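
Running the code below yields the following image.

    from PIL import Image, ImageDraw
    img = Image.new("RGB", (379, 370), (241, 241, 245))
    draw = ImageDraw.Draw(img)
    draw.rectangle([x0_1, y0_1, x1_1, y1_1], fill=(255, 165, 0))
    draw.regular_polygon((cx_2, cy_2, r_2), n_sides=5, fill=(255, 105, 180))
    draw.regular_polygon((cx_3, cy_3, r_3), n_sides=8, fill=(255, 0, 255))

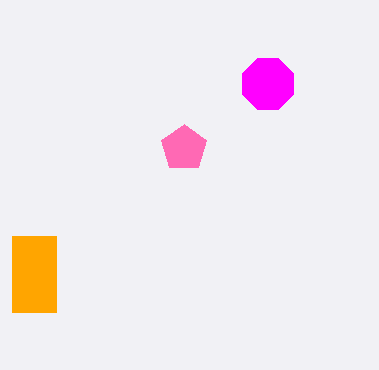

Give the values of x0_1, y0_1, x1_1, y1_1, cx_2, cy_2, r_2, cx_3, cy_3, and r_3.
x0_1 = 12, y0_1 = 236, x1_1 = 56, y1_1 = 312, cx_2 = 184, cy_2 = 148, r_2 = 24, cx_3 = 268, cy_3 = 84, r_3 = 28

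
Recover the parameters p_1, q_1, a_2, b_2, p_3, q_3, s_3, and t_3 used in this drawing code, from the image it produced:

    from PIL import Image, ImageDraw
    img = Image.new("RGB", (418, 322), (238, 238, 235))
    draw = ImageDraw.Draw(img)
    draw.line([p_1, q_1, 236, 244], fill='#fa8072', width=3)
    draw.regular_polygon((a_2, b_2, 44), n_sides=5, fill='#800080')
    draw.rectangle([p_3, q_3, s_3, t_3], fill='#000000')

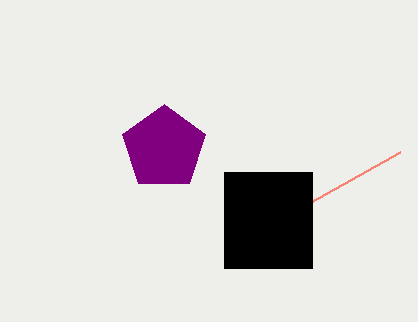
p_1 = 400
q_1 = 152
a_2 = 164
b_2 = 148
p_3 = 224
q_3 = 172
s_3 = 312
t_3 = 268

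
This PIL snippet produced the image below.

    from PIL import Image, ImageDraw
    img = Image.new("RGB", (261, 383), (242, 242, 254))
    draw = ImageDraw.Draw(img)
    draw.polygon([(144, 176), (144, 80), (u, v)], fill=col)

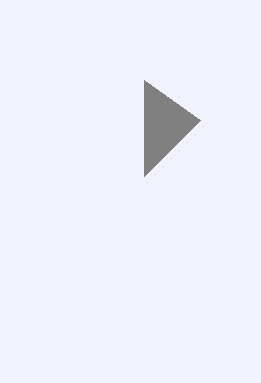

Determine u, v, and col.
u = 200
v = 120
col = 'gray'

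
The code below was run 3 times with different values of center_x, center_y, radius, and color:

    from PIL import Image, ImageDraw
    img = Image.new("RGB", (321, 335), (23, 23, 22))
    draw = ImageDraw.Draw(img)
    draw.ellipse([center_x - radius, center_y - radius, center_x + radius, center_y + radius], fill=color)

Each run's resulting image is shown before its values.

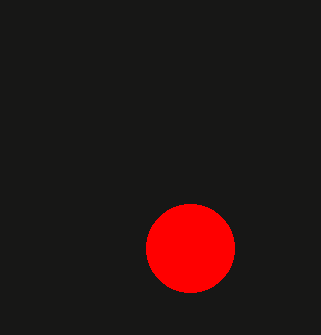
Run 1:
center_x = 190
center_y = 248
radius = 44
color = 'red'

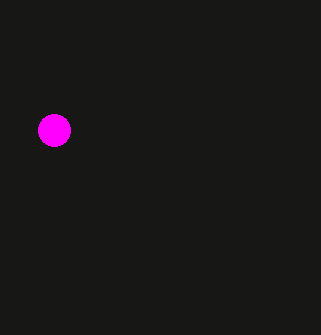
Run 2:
center_x = 54, center_y = 130, radius = 16, color = 'magenta'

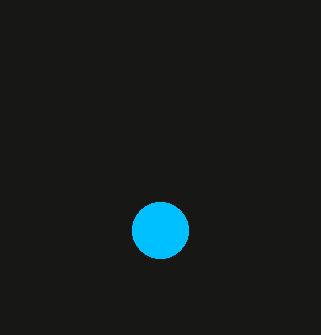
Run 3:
center_x = 160
center_y = 230
radius = 28
color = 'deepskyblue'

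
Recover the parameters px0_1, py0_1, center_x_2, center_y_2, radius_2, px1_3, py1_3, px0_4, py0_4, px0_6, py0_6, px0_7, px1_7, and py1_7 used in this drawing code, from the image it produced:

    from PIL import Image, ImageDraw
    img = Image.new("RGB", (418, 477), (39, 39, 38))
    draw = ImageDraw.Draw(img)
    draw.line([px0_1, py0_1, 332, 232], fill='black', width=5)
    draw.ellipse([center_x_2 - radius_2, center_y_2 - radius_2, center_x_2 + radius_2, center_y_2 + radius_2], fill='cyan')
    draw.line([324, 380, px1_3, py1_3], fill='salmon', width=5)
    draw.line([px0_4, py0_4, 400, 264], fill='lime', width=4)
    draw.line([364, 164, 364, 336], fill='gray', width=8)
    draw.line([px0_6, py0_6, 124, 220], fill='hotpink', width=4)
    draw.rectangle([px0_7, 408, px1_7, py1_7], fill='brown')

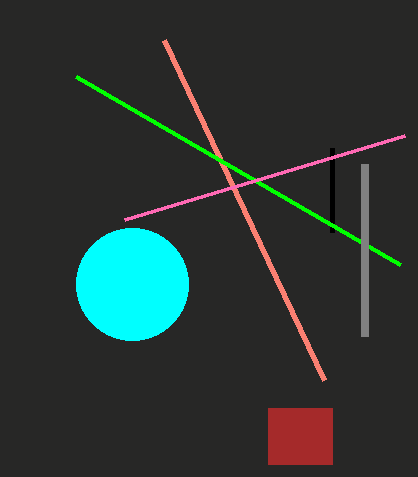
px0_1 = 332; py0_1 = 148; center_x_2 = 132; center_y_2 = 284; radius_2 = 56; px1_3 = 164; py1_3 = 40; px0_4 = 76; py0_4 = 76; px0_6 = 404; py0_6 = 136; px0_7 = 268; px1_7 = 332; py1_7 = 464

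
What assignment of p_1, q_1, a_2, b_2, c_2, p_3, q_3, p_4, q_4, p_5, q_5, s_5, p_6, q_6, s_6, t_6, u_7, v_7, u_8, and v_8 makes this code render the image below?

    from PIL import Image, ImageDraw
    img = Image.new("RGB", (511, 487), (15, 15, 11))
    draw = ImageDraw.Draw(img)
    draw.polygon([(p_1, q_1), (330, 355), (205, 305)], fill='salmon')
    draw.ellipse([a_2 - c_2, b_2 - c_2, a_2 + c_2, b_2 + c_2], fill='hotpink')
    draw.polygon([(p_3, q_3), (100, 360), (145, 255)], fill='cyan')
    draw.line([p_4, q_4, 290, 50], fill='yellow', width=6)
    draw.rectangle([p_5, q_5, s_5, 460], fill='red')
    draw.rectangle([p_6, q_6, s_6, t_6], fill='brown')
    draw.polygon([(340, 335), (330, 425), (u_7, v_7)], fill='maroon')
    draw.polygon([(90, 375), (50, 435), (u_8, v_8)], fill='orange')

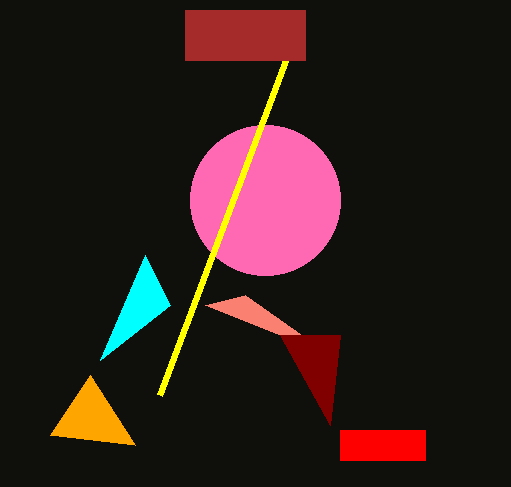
p_1 = 245, q_1 = 295, a_2 = 265, b_2 = 200, c_2 = 75, p_3 = 170, q_3 = 305, p_4 = 160, q_4 = 395, p_5 = 340, q_5 = 430, s_5 = 425, p_6 = 185, q_6 = 10, s_6 = 305, t_6 = 60, u_7 = 280, v_7 = 335, u_8 = 135, v_8 = 445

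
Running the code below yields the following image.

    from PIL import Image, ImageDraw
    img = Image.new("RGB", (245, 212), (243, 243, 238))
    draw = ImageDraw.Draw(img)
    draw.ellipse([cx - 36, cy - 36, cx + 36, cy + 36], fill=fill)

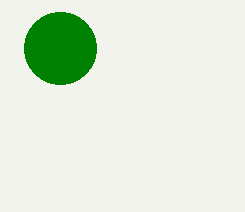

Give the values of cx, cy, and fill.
cx = 60
cy = 48
fill = 'green'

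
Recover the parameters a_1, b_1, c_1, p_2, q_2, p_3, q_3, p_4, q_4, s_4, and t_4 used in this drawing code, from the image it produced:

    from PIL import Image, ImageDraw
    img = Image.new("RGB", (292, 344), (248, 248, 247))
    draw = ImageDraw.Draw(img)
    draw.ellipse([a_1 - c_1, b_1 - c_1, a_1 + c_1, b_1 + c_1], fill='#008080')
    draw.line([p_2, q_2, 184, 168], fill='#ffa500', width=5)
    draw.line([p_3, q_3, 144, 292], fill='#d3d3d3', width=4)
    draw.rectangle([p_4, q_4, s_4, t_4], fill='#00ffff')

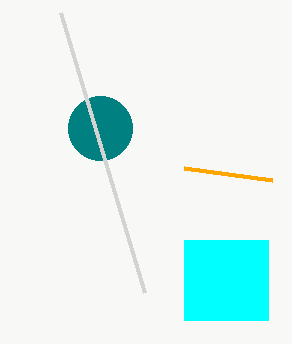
a_1 = 100; b_1 = 128; c_1 = 32; p_2 = 272; q_2 = 180; p_3 = 60; q_3 = 12; p_4 = 184; q_4 = 240; s_4 = 268; t_4 = 320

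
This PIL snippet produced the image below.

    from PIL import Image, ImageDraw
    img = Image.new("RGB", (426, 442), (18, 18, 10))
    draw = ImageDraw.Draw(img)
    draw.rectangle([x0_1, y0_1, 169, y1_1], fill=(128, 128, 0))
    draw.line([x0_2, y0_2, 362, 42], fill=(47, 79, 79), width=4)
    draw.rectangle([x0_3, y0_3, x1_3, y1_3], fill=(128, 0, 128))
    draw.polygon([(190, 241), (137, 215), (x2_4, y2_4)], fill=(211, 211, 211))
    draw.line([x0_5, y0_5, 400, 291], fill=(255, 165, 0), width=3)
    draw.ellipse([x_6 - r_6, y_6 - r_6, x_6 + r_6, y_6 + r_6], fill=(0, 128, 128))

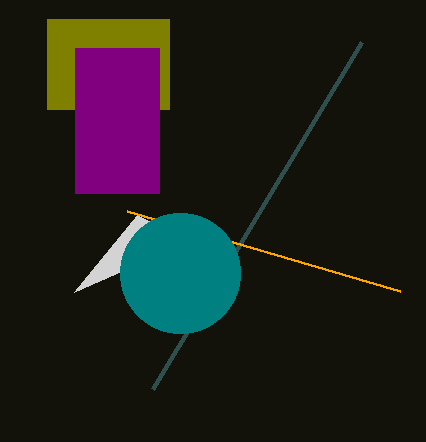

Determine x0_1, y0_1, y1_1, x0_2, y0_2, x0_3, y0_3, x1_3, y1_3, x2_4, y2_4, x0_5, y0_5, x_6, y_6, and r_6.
x0_1 = 47
y0_1 = 19
y1_1 = 109
x0_2 = 153
y0_2 = 389
x0_3 = 75
y0_3 = 48
x1_3 = 159
y1_3 = 193
x2_4 = 74
y2_4 = 292
x0_5 = 127
y0_5 = 211
x_6 = 180
y_6 = 273
r_6 = 60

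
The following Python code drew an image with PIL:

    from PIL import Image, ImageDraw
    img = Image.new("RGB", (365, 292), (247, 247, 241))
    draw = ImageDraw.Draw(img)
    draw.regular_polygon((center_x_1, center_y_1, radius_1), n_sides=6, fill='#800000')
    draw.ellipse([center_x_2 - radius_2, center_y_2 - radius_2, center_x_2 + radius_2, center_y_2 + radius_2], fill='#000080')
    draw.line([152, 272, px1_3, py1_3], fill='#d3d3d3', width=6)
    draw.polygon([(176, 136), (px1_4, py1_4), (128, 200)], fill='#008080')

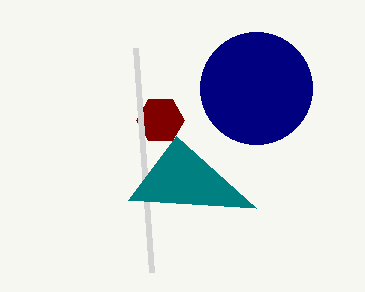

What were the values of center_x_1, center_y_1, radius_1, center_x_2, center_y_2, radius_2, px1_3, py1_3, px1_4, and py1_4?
center_x_1 = 160; center_y_1 = 120; radius_1 = 24; center_x_2 = 256; center_y_2 = 88; radius_2 = 56; px1_3 = 136; py1_3 = 48; px1_4 = 256; py1_4 = 208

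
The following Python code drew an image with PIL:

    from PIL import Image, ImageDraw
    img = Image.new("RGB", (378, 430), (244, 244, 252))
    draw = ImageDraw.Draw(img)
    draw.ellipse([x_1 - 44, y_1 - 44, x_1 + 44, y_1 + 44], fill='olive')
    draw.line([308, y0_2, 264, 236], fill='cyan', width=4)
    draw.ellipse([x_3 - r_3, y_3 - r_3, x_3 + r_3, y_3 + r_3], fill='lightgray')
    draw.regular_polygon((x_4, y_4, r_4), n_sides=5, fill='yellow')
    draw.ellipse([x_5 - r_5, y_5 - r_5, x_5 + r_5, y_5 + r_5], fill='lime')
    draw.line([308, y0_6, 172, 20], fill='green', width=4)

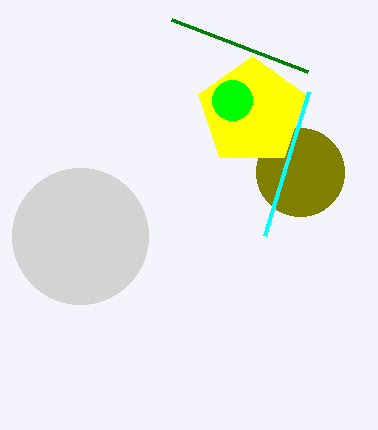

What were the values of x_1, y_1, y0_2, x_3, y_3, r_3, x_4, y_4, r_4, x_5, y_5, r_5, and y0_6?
x_1 = 300; y_1 = 172; y0_2 = 92; x_3 = 80; y_3 = 236; r_3 = 68; x_4 = 252; y_4 = 112; r_4 = 56; x_5 = 232; y_5 = 100; r_5 = 20; y0_6 = 72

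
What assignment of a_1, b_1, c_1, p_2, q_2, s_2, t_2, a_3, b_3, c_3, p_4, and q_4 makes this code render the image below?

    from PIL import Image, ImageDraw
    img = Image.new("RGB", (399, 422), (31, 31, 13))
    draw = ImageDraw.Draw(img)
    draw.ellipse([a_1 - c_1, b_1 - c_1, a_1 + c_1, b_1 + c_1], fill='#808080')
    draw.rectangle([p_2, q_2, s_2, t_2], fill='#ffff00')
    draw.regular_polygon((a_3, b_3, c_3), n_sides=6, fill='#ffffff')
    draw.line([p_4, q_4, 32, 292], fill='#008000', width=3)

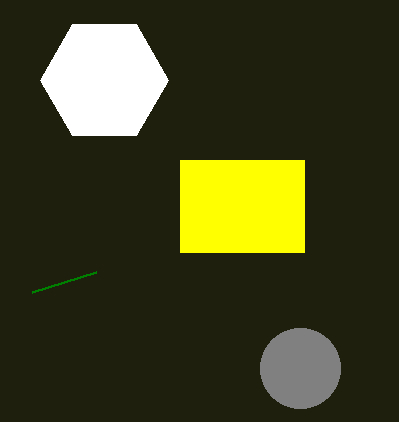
a_1 = 300
b_1 = 368
c_1 = 40
p_2 = 180
q_2 = 160
s_2 = 304
t_2 = 252
a_3 = 104
b_3 = 80
c_3 = 64
p_4 = 96
q_4 = 272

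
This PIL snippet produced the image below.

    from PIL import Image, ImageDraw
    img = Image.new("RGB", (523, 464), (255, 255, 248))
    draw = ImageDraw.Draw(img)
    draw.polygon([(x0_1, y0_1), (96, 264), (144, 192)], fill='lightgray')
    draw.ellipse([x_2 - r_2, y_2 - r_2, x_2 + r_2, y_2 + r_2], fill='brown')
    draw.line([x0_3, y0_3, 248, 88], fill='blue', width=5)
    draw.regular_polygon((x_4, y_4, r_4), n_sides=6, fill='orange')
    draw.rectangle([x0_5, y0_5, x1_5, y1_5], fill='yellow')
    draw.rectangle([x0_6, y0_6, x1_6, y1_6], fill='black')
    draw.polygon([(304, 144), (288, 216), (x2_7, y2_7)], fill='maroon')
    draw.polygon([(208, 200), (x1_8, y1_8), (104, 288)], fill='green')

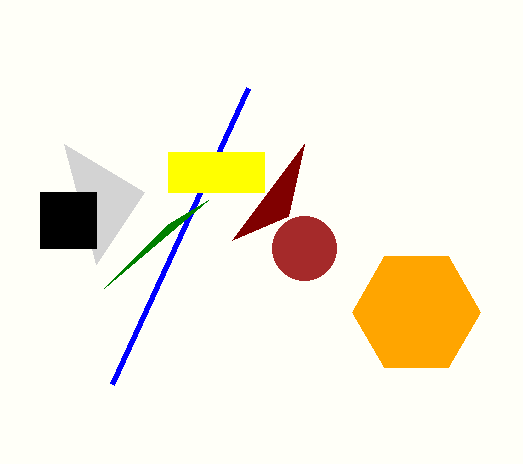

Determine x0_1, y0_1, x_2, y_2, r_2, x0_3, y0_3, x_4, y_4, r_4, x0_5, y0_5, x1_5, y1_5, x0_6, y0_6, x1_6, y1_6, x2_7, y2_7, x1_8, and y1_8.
x0_1 = 64; y0_1 = 144; x_2 = 304; y_2 = 248; r_2 = 32; x0_3 = 112; y0_3 = 384; x_4 = 416; y_4 = 312; r_4 = 64; x0_5 = 168; y0_5 = 152; x1_5 = 264; y1_5 = 192; x0_6 = 40; y0_6 = 192; x1_6 = 96; y1_6 = 248; x2_7 = 232; y2_7 = 240; x1_8 = 168; y1_8 = 224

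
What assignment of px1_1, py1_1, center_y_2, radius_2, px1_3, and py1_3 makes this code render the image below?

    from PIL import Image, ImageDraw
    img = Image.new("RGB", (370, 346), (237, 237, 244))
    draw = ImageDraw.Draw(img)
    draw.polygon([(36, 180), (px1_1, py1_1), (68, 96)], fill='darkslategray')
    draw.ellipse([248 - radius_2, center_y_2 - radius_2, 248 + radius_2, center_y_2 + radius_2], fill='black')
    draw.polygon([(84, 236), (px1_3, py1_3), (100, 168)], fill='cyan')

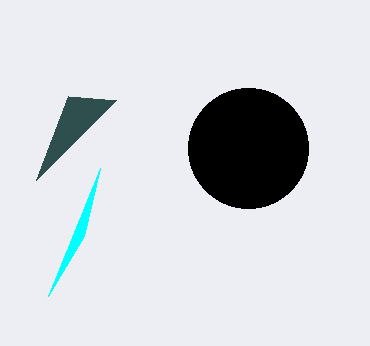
px1_1 = 116; py1_1 = 100; center_y_2 = 148; radius_2 = 60; px1_3 = 48; py1_3 = 296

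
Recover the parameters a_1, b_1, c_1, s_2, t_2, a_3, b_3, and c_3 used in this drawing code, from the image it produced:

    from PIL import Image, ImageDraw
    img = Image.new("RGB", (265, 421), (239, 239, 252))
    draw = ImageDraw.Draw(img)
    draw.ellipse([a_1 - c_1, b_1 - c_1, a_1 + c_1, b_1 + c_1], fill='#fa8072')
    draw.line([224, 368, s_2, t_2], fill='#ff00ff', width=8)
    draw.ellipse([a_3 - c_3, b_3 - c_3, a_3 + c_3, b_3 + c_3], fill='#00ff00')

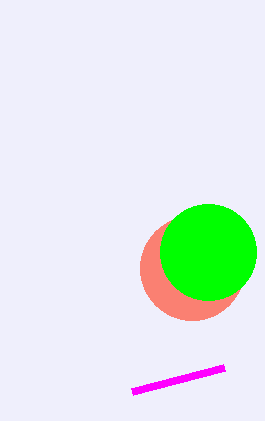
a_1 = 192; b_1 = 268; c_1 = 52; s_2 = 132; t_2 = 392; a_3 = 208; b_3 = 252; c_3 = 48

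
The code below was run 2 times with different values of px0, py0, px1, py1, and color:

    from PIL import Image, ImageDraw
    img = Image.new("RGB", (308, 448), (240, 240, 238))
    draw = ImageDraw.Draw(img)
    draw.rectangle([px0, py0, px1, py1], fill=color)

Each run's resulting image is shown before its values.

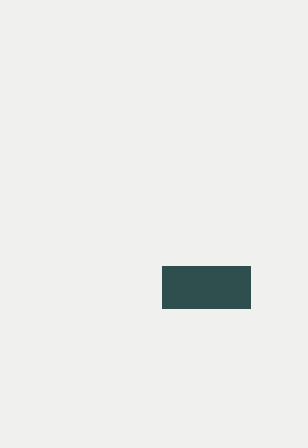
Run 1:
px0 = 162, py0 = 266, px1 = 250, py1 = 308, color = 'darkslategray'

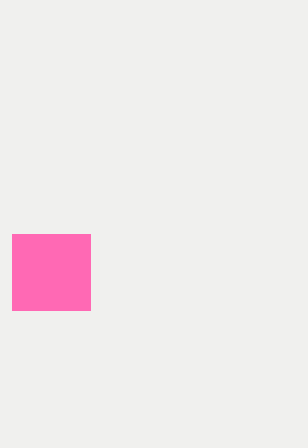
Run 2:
px0 = 12, py0 = 234, px1 = 90, py1 = 310, color = 'hotpink'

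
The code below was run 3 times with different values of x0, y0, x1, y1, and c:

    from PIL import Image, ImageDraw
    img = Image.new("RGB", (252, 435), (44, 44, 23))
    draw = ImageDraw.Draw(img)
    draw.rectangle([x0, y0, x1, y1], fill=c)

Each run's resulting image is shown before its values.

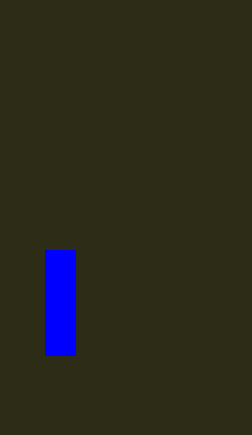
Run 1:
x0 = 45; y0 = 250; x1 = 75; y1 = 355; c = 'blue'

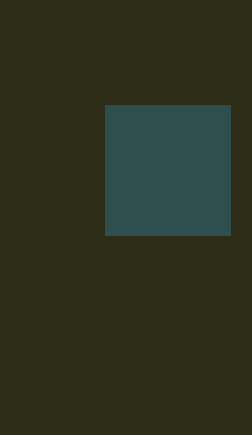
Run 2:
x0 = 105, y0 = 105, x1 = 230, y1 = 235, c = 'darkslategray'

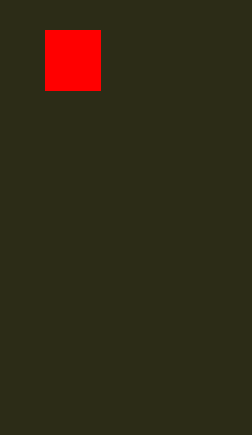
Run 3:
x0 = 45
y0 = 30
x1 = 100
y1 = 90
c = 'red'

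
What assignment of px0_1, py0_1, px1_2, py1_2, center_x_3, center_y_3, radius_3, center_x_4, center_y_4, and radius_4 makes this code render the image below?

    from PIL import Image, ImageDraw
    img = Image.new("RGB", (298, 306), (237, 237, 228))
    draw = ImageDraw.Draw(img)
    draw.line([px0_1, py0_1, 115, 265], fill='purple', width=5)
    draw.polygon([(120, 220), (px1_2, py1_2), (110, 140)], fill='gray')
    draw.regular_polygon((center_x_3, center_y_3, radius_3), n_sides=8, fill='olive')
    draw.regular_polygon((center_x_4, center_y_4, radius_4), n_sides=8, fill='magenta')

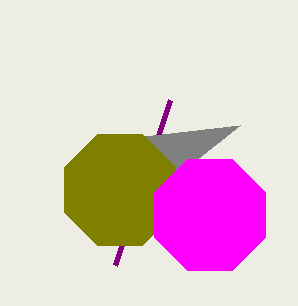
px0_1 = 170; py0_1 = 100; px1_2 = 240; py1_2 = 125; center_x_3 = 120; center_y_3 = 190; radius_3 = 60; center_x_4 = 210; center_y_4 = 215; radius_4 = 60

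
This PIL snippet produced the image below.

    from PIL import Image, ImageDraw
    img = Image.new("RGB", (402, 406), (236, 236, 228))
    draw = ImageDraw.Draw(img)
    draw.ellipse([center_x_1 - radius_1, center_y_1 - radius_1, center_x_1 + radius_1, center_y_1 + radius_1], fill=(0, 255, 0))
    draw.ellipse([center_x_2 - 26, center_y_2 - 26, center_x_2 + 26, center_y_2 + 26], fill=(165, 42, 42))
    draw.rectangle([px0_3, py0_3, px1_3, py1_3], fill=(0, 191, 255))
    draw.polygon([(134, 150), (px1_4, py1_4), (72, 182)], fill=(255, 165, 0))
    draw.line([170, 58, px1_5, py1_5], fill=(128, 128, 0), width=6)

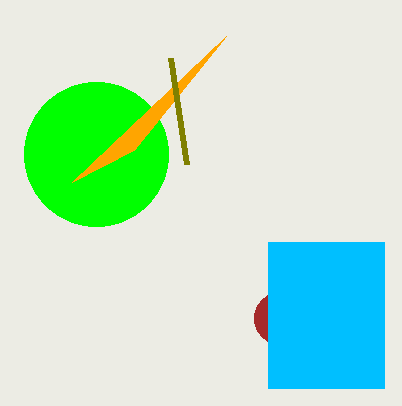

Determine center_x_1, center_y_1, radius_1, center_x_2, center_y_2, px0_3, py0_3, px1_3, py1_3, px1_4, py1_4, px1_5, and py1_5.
center_x_1 = 96, center_y_1 = 154, radius_1 = 72, center_x_2 = 280, center_y_2 = 318, px0_3 = 268, py0_3 = 242, px1_3 = 384, py1_3 = 388, px1_4 = 226, py1_4 = 36, px1_5 = 186, py1_5 = 164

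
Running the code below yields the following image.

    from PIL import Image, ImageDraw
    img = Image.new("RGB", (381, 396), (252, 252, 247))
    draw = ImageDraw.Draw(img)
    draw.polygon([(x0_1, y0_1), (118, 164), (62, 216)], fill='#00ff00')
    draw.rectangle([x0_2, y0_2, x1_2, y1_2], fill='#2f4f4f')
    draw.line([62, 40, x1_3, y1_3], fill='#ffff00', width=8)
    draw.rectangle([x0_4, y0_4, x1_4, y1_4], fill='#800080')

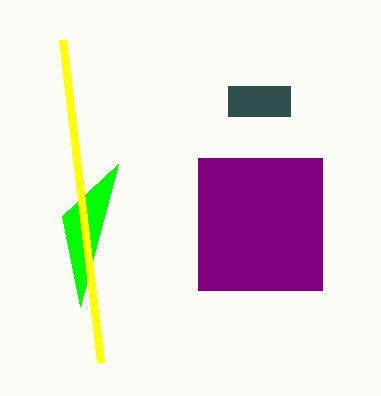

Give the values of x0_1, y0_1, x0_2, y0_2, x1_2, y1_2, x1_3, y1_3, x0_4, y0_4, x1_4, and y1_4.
x0_1 = 80; y0_1 = 306; x0_2 = 228; y0_2 = 86; x1_2 = 290; y1_2 = 116; x1_3 = 100; y1_3 = 362; x0_4 = 198; y0_4 = 158; x1_4 = 322; y1_4 = 290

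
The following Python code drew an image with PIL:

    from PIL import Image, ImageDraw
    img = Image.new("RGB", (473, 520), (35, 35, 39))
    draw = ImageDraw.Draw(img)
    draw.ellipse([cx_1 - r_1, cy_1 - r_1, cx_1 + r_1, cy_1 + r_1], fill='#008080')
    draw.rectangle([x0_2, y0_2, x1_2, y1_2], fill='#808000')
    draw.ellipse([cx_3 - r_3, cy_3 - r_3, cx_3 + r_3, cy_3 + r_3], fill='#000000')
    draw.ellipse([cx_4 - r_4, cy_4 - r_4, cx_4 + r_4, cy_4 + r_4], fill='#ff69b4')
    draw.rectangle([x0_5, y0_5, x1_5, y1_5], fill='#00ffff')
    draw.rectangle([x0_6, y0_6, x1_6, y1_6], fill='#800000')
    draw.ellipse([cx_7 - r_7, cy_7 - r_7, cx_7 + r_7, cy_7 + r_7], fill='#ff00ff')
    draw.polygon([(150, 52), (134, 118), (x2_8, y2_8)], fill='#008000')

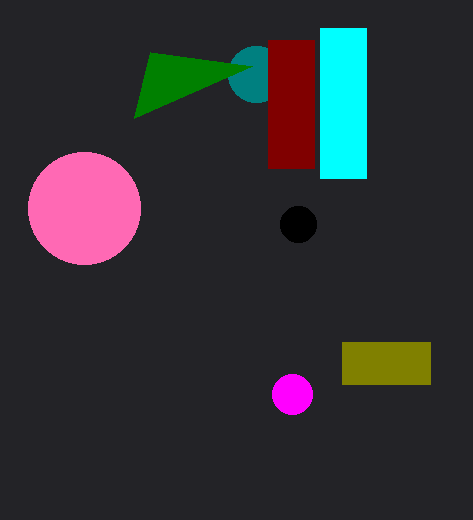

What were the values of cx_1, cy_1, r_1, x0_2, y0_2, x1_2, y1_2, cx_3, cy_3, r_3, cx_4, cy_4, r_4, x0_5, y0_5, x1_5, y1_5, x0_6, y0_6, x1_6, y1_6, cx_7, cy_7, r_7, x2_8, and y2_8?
cx_1 = 256, cy_1 = 74, r_1 = 28, x0_2 = 342, y0_2 = 342, x1_2 = 430, y1_2 = 384, cx_3 = 298, cy_3 = 224, r_3 = 18, cx_4 = 84, cy_4 = 208, r_4 = 56, x0_5 = 320, y0_5 = 28, x1_5 = 366, y1_5 = 178, x0_6 = 268, y0_6 = 40, x1_6 = 314, y1_6 = 168, cx_7 = 292, cy_7 = 394, r_7 = 20, x2_8 = 252, y2_8 = 66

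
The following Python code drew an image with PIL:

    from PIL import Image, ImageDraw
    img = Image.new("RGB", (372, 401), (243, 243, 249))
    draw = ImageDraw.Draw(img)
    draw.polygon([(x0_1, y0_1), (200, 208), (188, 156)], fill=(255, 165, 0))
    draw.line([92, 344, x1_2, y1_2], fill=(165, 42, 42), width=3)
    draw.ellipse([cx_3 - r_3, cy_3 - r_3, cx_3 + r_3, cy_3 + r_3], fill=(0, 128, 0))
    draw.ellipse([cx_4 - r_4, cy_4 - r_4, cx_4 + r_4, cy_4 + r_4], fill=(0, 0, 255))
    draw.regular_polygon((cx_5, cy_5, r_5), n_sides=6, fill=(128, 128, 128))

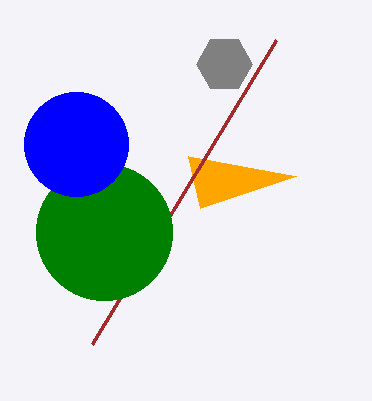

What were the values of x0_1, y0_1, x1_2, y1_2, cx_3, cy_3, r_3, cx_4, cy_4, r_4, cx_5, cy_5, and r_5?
x0_1 = 296; y0_1 = 176; x1_2 = 276; y1_2 = 40; cx_3 = 104; cy_3 = 232; r_3 = 68; cx_4 = 76; cy_4 = 144; r_4 = 52; cx_5 = 224; cy_5 = 64; r_5 = 28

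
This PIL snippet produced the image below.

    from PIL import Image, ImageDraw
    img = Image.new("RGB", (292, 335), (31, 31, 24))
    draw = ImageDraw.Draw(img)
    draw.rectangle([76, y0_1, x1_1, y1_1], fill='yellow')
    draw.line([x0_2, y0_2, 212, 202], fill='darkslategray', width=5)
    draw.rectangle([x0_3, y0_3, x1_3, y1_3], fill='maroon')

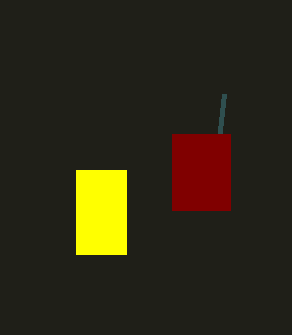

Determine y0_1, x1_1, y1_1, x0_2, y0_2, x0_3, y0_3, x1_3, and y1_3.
y0_1 = 170, x1_1 = 126, y1_1 = 254, x0_2 = 224, y0_2 = 94, x0_3 = 172, y0_3 = 134, x1_3 = 230, y1_3 = 210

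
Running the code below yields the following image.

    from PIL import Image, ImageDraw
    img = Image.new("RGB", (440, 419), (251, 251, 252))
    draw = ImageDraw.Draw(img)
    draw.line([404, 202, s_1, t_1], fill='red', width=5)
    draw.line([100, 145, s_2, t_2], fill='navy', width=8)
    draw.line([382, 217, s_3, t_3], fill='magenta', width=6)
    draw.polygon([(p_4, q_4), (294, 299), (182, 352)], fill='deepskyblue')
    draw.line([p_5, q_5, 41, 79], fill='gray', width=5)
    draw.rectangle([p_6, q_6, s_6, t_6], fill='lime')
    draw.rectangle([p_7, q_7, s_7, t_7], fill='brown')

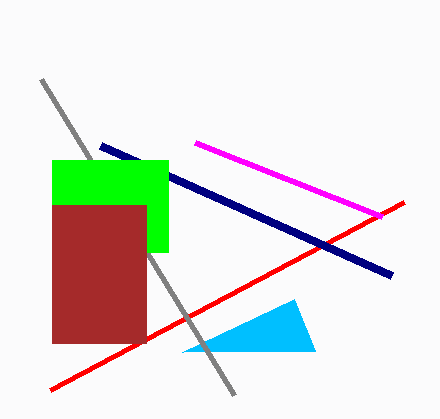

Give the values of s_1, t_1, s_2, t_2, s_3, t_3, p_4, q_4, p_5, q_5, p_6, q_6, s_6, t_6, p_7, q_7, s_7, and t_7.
s_1 = 50, t_1 = 390, s_2 = 391, t_2 = 275, s_3 = 195, t_3 = 143, p_4 = 315, q_4 = 351, p_5 = 234, q_5 = 395, p_6 = 52, q_6 = 160, s_6 = 168, t_6 = 252, p_7 = 52, q_7 = 205, s_7 = 146, t_7 = 343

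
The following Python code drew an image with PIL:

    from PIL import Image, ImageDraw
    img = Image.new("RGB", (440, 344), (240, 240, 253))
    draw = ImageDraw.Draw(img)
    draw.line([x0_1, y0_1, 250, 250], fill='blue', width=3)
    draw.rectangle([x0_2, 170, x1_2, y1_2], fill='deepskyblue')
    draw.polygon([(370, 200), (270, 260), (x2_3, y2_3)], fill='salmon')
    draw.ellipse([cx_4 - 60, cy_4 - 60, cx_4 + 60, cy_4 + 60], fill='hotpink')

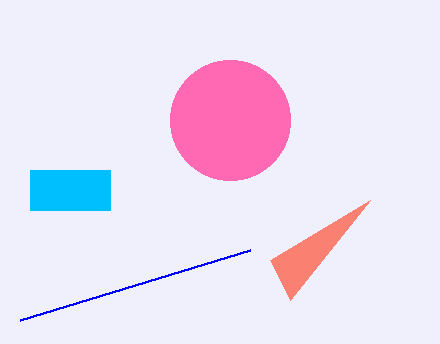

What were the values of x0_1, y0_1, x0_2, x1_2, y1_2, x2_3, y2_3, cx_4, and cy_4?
x0_1 = 20, y0_1 = 320, x0_2 = 30, x1_2 = 110, y1_2 = 210, x2_3 = 290, y2_3 = 300, cx_4 = 230, cy_4 = 120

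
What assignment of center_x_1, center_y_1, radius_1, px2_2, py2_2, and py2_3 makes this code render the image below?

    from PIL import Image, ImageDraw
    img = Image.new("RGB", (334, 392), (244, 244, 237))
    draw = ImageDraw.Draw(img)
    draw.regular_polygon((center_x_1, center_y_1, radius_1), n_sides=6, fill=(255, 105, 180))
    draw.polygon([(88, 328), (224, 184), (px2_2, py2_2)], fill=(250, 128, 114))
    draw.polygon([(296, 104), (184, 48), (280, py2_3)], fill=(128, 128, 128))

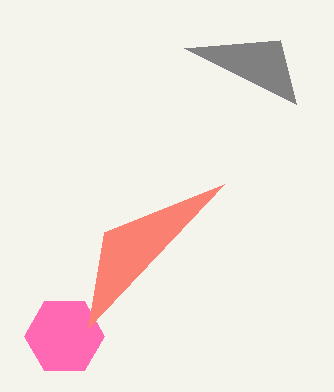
center_x_1 = 64
center_y_1 = 336
radius_1 = 40
px2_2 = 104
py2_2 = 232
py2_3 = 40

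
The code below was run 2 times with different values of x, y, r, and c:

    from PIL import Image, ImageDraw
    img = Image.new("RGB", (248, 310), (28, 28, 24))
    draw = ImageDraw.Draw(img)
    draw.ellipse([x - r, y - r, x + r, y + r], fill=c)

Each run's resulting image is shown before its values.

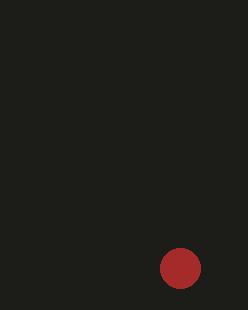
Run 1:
x = 180, y = 268, r = 20, c = 'brown'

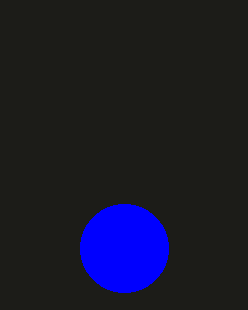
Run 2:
x = 124
y = 248
r = 44
c = 'blue'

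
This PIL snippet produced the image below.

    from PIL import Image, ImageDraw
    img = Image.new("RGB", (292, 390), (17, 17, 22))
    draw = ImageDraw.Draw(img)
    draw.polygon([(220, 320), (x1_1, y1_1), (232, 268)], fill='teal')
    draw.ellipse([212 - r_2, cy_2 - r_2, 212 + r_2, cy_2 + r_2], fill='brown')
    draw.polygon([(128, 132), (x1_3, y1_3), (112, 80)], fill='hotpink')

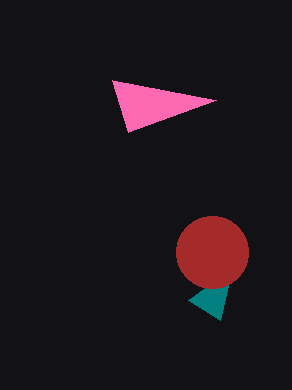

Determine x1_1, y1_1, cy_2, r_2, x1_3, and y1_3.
x1_1 = 188; y1_1 = 300; cy_2 = 252; r_2 = 36; x1_3 = 216; y1_3 = 100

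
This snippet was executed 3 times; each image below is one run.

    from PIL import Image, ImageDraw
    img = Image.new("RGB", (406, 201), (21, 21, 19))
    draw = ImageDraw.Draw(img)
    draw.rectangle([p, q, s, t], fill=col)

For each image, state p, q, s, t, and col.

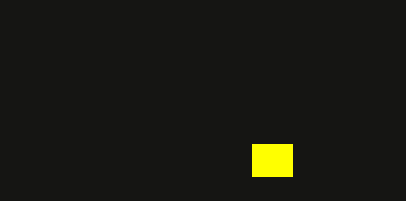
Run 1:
p = 252, q = 144, s = 292, t = 176, col = 'yellow'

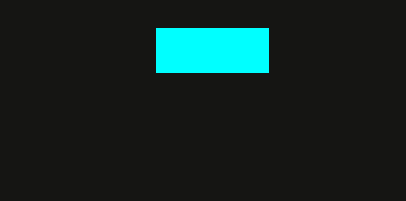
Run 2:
p = 156, q = 28, s = 268, t = 72, col = 'cyan'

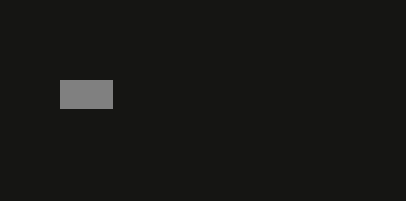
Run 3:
p = 60
q = 80
s = 112
t = 108
col = 'gray'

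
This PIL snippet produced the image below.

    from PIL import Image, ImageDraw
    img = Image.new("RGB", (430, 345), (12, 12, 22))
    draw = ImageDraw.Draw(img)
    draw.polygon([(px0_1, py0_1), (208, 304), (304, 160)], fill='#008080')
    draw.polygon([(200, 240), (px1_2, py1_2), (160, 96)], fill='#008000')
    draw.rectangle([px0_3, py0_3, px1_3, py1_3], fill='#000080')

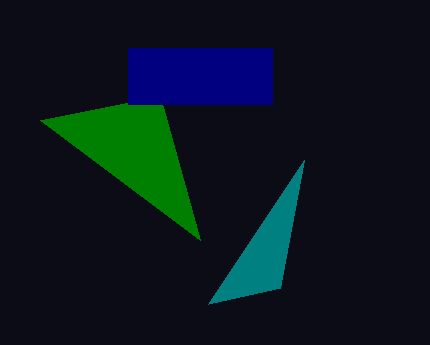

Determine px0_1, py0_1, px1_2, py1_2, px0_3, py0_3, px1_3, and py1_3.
px0_1 = 280
py0_1 = 288
px1_2 = 40
py1_2 = 120
px0_3 = 128
py0_3 = 48
px1_3 = 272
py1_3 = 104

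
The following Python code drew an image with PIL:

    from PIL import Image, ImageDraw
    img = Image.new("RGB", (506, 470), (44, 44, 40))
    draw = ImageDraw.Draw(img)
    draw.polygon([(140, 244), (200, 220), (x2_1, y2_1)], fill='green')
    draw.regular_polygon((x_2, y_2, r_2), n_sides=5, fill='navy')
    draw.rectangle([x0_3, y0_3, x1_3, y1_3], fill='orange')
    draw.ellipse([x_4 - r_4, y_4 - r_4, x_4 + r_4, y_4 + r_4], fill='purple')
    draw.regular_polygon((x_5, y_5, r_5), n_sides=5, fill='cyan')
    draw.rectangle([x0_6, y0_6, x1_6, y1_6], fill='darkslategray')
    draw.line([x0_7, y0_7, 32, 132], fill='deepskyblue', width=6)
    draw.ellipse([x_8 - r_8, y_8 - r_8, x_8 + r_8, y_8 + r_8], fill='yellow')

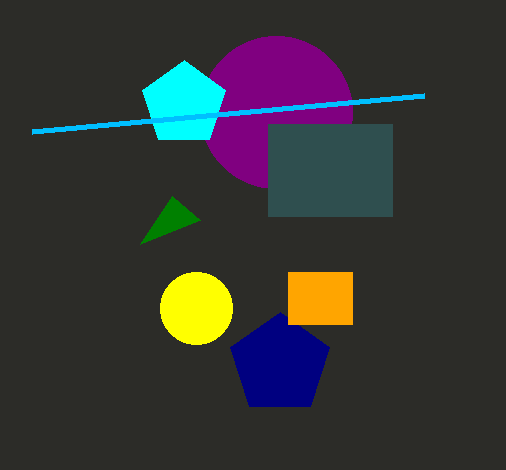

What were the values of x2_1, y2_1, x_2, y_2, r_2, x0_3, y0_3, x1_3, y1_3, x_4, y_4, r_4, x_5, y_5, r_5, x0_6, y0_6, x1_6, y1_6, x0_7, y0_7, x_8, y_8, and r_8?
x2_1 = 172, y2_1 = 196, x_2 = 280, y_2 = 364, r_2 = 52, x0_3 = 288, y0_3 = 272, x1_3 = 352, y1_3 = 324, x_4 = 276, y_4 = 112, r_4 = 76, x_5 = 184, y_5 = 104, r_5 = 44, x0_6 = 268, y0_6 = 124, x1_6 = 392, y1_6 = 216, x0_7 = 424, y0_7 = 96, x_8 = 196, y_8 = 308, r_8 = 36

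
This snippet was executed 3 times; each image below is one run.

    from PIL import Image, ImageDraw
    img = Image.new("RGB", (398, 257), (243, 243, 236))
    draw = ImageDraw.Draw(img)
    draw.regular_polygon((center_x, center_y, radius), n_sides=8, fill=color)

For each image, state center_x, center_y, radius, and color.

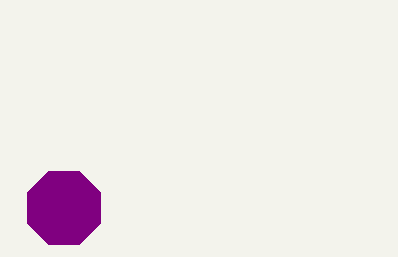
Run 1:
center_x = 64; center_y = 208; radius = 40; color = 'purple'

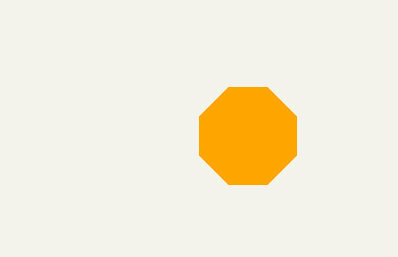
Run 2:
center_x = 248; center_y = 136; radius = 52; color = 'orange'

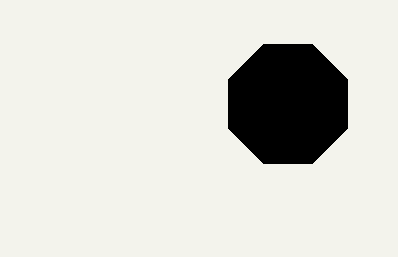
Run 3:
center_x = 288
center_y = 104
radius = 64
color = 'black'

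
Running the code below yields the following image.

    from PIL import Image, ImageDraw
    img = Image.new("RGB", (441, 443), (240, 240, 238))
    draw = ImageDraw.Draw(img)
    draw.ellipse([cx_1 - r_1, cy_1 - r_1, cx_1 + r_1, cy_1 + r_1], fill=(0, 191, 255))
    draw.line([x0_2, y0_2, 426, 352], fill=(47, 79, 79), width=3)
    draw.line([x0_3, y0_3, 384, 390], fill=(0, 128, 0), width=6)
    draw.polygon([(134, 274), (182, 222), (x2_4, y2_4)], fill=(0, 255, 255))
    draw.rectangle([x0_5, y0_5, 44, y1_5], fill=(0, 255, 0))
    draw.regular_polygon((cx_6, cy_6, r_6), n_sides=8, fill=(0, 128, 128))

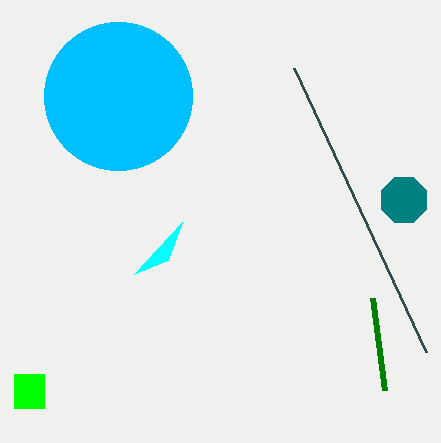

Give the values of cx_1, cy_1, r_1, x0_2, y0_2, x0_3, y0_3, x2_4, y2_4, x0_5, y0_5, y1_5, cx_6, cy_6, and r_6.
cx_1 = 118
cy_1 = 96
r_1 = 74
x0_2 = 294
y0_2 = 68
x0_3 = 372
y0_3 = 298
x2_4 = 168
y2_4 = 260
x0_5 = 14
y0_5 = 374
y1_5 = 408
cx_6 = 404
cy_6 = 200
r_6 = 24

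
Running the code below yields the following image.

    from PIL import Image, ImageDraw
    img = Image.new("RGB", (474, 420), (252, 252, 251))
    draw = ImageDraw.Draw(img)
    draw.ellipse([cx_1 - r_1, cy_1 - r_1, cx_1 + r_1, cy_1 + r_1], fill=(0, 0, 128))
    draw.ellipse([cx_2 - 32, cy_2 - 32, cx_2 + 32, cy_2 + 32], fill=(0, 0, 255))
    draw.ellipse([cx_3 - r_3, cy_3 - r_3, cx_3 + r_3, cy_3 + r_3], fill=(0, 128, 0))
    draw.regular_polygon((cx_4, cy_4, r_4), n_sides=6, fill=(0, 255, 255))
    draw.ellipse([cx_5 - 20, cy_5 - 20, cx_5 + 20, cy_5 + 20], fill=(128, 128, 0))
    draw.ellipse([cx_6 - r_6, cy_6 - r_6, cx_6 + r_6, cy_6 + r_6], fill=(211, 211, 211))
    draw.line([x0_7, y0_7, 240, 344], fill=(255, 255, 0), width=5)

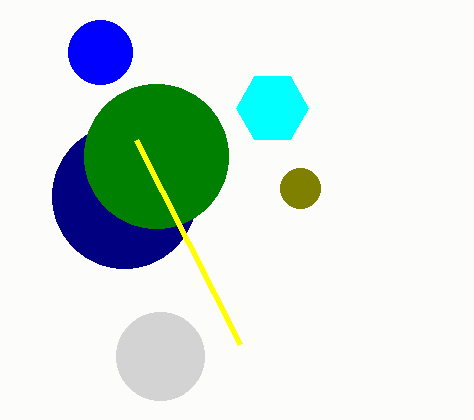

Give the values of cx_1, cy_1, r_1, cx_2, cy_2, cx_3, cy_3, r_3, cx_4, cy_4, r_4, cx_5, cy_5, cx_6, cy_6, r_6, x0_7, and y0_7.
cx_1 = 124
cy_1 = 196
r_1 = 72
cx_2 = 100
cy_2 = 52
cx_3 = 156
cy_3 = 156
r_3 = 72
cx_4 = 272
cy_4 = 108
r_4 = 36
cx_5 = 300
cy_5 = 188
cx_6 = 160
cy_6 = 356
r_6 = 44
x0_7 = 136
y0_7 = 140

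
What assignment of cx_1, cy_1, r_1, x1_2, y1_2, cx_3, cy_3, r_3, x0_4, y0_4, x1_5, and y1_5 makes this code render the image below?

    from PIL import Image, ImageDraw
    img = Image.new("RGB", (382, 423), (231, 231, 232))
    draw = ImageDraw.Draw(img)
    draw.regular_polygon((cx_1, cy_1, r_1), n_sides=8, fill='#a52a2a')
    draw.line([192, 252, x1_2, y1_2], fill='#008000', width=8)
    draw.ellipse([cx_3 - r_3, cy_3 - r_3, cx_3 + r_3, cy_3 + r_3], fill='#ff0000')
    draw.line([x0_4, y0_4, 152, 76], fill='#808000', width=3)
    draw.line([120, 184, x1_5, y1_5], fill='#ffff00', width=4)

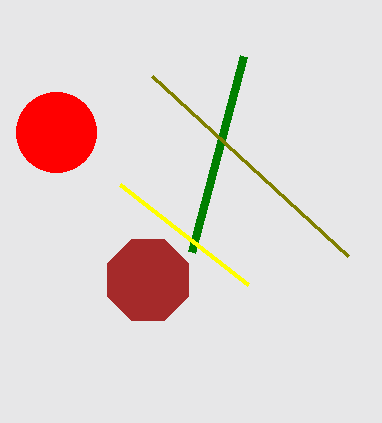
cx_1 = 148; cy_1 = 280; r_1 = 44; x1_2 = 244; y1_2 = 56; cx_3 = 56; cy_3 = 132; r_3 = 40; x0_4 = 348; y0_4 = 256; x1_5 = 248; y1_5 = 284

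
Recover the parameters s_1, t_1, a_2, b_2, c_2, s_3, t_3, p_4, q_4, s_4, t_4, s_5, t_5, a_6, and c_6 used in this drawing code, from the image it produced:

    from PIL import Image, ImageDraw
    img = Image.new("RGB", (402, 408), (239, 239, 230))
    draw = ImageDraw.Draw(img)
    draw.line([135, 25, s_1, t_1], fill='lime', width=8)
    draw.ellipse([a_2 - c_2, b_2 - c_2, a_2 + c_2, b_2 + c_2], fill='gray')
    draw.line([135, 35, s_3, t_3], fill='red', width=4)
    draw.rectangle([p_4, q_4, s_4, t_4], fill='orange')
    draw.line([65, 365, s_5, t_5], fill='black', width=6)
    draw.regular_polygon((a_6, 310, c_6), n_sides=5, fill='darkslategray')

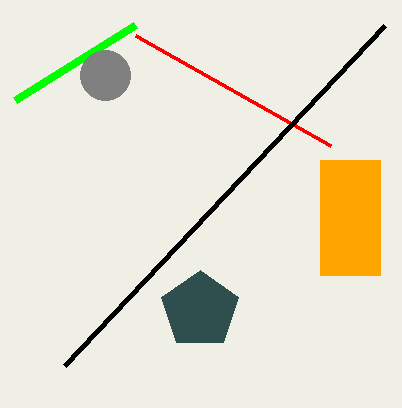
s_1 = 15; t_1 = 100; a_2 = 105; b_2 = 75; c_2 = 25; s_3 = 330; t_3 = 145; p_4 = 320; q_4 = 160; s_4 = 380; t_4 = 275; s_5 = 385; t_5 = 25; a_6 = 200; c_6 = 40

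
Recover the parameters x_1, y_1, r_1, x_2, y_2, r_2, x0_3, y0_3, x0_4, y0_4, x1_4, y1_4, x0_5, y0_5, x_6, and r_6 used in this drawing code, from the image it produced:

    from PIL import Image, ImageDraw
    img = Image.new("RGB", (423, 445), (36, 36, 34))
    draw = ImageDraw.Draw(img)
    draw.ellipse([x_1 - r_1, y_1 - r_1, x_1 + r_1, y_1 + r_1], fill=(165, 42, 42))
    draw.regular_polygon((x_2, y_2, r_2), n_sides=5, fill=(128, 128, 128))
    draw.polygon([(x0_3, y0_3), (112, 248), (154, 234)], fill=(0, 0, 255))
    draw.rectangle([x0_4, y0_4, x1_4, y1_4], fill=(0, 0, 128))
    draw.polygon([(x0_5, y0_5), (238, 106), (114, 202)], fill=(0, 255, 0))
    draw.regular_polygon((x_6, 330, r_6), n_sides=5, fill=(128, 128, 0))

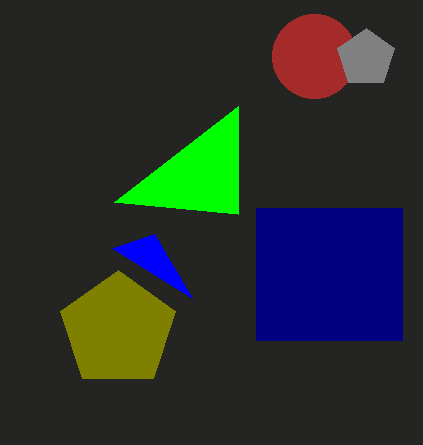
x_1 = 314
y_1 = 56
r_1 = 42
x_2 = 366
y_2 = 58
r_2 = 30
x0_3 = 192
y0_3 = 298
x0_4 = 256
y0_4 = 208
x1_4 = 402
y1_4 = 340
x0_5 = 238
y0_5 = 214
x_6 = 118
r_6 = 60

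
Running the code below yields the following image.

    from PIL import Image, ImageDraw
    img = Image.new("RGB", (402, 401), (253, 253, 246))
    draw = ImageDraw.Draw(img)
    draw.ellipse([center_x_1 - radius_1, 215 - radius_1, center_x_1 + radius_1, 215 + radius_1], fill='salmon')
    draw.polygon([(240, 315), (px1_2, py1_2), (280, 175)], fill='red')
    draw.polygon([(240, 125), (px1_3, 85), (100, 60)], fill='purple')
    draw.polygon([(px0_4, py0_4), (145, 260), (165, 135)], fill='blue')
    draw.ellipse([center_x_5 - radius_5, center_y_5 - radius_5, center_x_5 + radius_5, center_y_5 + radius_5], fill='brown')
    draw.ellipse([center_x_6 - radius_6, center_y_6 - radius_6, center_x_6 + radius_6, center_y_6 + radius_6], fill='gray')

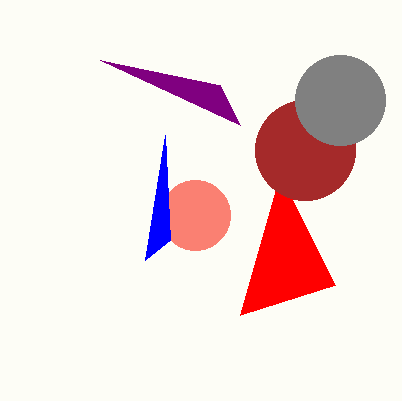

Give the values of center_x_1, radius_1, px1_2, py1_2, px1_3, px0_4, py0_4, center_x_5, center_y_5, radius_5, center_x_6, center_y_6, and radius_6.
center_x_1 = 195, radius_1 = 35, px1_2 = 335, py1_2 = 285, px1_3 = 220, px0_4 = 170, py0_4 = 240, center_x_5 = 305, center_y_5 = 150, radius_5 = 50, center_x_6 = 340, center_y_6 = 100, radius_6 = 45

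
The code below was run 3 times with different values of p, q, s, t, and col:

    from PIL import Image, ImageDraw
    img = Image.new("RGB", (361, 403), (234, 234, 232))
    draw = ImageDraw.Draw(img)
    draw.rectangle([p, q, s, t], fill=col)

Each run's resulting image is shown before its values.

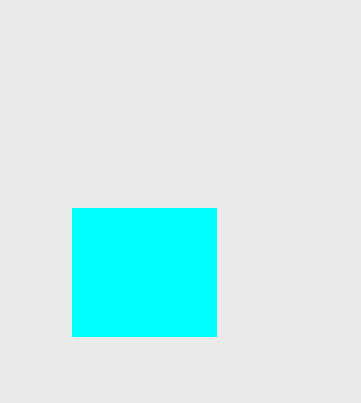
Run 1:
p = 72
q = 208
s = 216
t = 336
col = 'cyan'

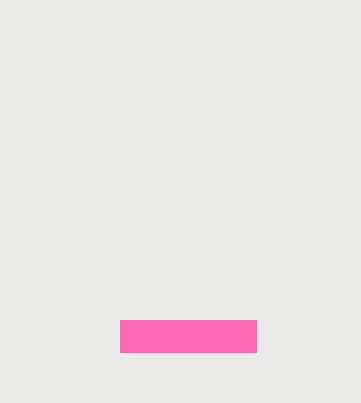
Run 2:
p = 120, q = 320, s = 256, t = 352, col = 'hotpink'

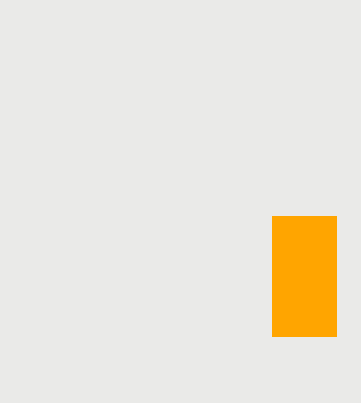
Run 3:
p = 272
q = 216
s = 336
t = 336
col = 'orange'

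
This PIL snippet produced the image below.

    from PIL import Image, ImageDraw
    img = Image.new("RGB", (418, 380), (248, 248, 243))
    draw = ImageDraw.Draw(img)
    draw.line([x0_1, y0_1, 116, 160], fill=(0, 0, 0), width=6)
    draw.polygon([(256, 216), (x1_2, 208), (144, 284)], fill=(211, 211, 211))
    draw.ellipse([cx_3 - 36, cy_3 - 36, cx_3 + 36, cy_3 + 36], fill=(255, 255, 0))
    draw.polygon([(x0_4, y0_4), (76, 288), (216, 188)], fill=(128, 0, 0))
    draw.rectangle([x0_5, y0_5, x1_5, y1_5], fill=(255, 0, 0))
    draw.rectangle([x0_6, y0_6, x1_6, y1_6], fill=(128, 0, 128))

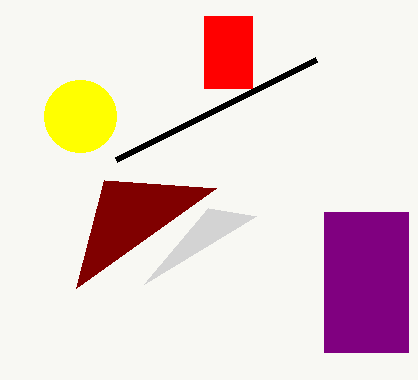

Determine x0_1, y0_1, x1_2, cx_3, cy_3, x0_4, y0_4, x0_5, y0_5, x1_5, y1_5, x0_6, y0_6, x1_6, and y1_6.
x0_1 = 316
y0_1 = 60
x1_2 = 208
cx_3 = 80
cy_3 = 116
x0_4 = 104
y0_4 = 180
x0_5 = 204
y0_5 = 16
x1_5 = 252
y1_5 = 88
x0_6 = 324
y0_6 = 212
x1_6 = 408
y1_6 = 352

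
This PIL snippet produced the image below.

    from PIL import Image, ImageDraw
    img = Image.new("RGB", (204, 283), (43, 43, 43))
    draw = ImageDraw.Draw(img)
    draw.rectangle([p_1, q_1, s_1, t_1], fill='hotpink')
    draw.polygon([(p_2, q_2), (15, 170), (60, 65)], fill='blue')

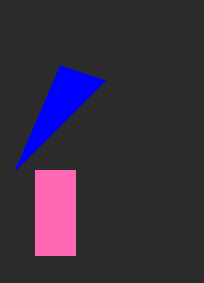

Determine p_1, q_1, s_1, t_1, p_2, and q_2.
p_1 = 35
q_1 = 170
s_1 = 75
t_1 = 255
p_2 = 105
q_2 = 80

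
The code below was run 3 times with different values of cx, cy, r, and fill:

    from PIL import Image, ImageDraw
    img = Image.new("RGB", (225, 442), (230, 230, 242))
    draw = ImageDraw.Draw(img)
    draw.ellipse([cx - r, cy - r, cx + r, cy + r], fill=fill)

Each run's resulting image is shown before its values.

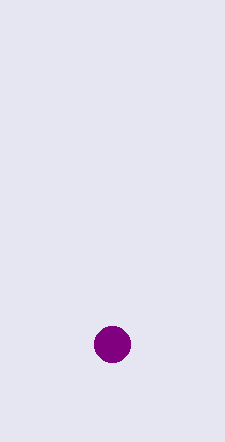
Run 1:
cx = 112; cy = 344; r = 18; fill = 'purple'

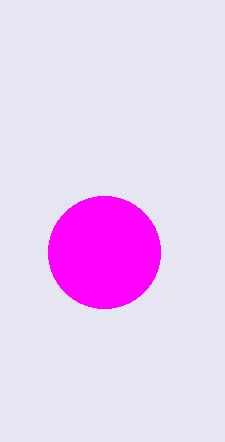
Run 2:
cx = 104
cy = 252
r = 56
fill = 'magenta'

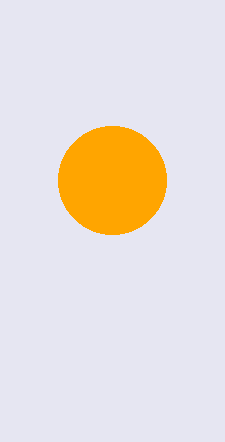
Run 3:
cx = 112; cy = 180; r = 54; fill = 'orange'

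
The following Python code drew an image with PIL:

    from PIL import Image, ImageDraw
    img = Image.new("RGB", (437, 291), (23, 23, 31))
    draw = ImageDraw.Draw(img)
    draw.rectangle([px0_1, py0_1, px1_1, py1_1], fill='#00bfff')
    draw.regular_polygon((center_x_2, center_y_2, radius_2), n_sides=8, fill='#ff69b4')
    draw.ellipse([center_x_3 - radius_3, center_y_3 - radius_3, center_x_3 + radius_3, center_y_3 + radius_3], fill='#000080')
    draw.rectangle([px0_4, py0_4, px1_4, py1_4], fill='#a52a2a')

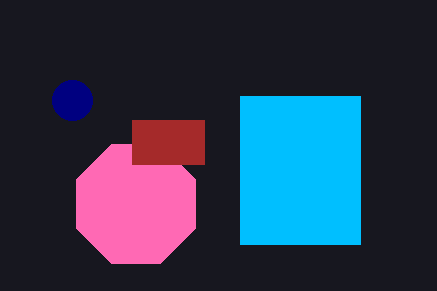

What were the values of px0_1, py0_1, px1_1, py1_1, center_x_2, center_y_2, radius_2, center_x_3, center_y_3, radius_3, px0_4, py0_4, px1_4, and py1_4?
px0_1 = 240, py0_1 = 96, px1_1 = 360, py1_1 = 244, center_x_2 = 136, center_y_2 = 204, radius_2 = 64, center_x_3 = 72, center_y_3 = 100, radius_3 = 20, px0_4 = 132, py0_4 = 120, px1_4 = 204, py1_4 = 164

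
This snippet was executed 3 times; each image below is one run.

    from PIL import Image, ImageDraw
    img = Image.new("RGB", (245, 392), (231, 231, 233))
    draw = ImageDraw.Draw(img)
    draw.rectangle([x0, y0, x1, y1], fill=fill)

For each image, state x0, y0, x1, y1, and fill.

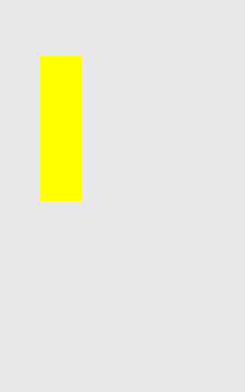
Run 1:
x0 = 40
y0 = 55
x1 = 80
y1 = 200
fill = 'yellow'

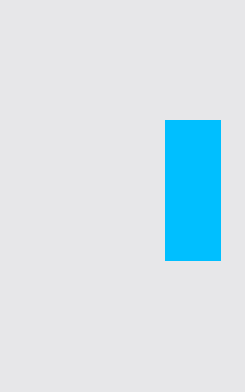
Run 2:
x0 = 165; y0 = 120; x1 = 220; y1 = 260; fill = 'deepskyblue'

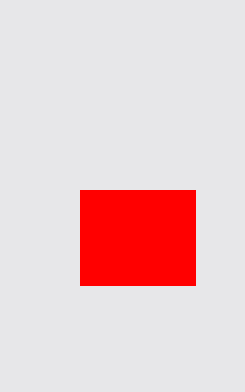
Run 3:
x0 = 80, y0 = 190, x1 = 195, y1 = 285, fill = 'red'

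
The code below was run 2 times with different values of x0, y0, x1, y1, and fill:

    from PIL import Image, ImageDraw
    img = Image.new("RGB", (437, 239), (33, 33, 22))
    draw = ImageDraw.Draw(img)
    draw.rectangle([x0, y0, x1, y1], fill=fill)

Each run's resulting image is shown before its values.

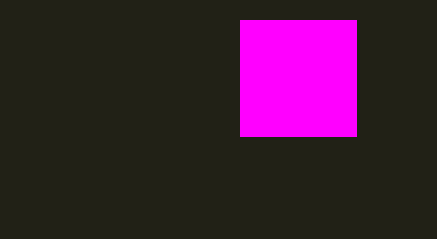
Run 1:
x0 = 240; y0 = 20; x1 = 356; y1 = 136; fill = 'magenta'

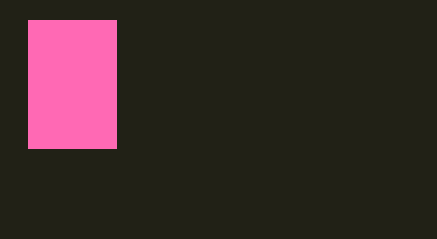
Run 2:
x0 = 28
y0 = 20
x1 = 116
y1 = 148
fill = 'hotpink'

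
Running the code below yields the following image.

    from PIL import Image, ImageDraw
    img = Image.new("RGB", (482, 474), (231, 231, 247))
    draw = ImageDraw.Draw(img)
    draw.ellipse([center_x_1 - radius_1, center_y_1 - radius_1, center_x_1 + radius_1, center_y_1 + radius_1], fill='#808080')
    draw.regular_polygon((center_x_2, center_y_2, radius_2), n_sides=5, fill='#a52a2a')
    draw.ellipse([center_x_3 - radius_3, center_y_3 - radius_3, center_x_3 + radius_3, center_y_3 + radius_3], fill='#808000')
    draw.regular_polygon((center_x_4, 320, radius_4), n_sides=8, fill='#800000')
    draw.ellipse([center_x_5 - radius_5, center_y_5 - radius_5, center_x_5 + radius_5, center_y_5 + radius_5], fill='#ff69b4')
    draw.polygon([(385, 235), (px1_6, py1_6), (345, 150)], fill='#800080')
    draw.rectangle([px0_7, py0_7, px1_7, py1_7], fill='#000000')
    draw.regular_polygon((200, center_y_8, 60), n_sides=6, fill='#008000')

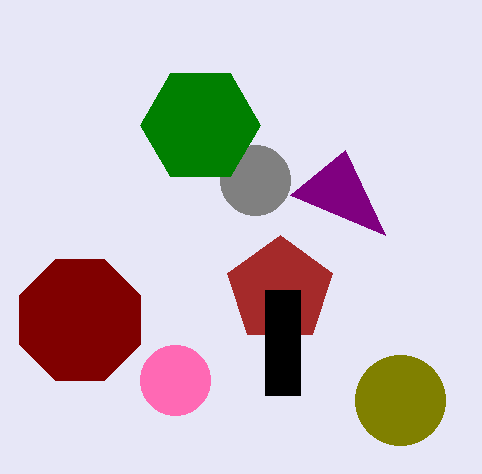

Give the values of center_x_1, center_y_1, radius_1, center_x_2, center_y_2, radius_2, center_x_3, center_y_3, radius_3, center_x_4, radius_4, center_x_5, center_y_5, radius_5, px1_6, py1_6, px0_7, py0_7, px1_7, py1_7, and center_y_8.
center_x_1 = 255
center_y_1 = 180
radius_1 = 35
center_x_2 = 280
center_y_2 = 290
radius_2 = 55
center_x_3 = 400
center_y_3 = 400
radius_3 = 45
center_x_4 = 80
radius_4 = 65
center_x_5 = 175
center_y_5 = 380
radius_5 = 35
px1_6 = 290
py1_6 = 195
px0_7 = 265
py0_7 = 290
px1_7 = 300
py1_7 = 395
center_y_8 = 125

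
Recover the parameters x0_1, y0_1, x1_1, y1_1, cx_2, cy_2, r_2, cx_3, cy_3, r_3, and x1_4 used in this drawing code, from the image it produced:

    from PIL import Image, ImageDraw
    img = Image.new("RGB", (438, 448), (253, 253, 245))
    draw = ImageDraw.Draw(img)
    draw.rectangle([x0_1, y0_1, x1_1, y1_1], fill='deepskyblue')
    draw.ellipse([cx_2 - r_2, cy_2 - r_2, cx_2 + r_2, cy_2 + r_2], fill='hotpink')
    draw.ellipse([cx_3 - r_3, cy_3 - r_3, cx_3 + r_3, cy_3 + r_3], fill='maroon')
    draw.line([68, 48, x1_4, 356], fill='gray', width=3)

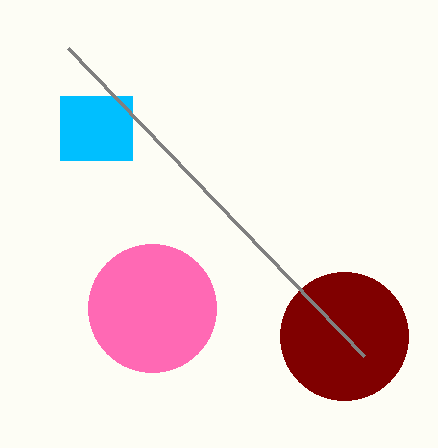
x0_1 = 60, y0_1 = 96, x1_1 = 132, y1_1 = 160, cx_2 = 152, cy_2 = 308, r_2 = 64, cx_3 = 344, cy_3 = 336, r_3 = 64, x1_4 = 364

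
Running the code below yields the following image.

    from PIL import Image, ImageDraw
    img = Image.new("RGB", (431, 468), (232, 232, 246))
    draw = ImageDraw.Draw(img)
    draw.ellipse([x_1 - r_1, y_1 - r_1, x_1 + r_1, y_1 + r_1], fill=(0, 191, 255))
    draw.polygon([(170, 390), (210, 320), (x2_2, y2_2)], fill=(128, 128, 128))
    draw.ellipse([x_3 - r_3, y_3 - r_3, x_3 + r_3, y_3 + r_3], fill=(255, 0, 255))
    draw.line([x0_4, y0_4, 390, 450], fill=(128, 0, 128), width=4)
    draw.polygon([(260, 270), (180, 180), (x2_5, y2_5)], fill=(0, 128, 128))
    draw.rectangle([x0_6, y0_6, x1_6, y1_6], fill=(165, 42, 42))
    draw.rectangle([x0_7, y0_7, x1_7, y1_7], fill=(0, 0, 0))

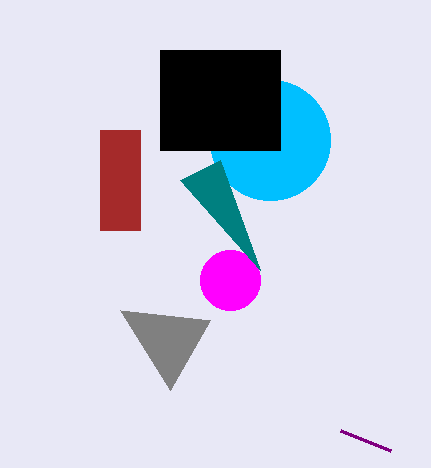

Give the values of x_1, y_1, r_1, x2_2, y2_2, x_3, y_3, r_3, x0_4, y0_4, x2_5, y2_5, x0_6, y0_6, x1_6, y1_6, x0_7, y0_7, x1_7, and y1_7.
x_1 = 270, y_1 = 140, r_1 = 60, x2_2 = 120, y2_2 = 310, x_3 = 230, y_3 = 280, r_3 = 30, x0_4 = 340, y0_4 = 430, x2_5 = 220, y2_5 = 160, x0_6 = 100, y0_6 = 130, x1_6 = 140, y1_6 = 230, x0_7 = 160, y0_7 = 50, x1_7 = 280, y1_7 = 150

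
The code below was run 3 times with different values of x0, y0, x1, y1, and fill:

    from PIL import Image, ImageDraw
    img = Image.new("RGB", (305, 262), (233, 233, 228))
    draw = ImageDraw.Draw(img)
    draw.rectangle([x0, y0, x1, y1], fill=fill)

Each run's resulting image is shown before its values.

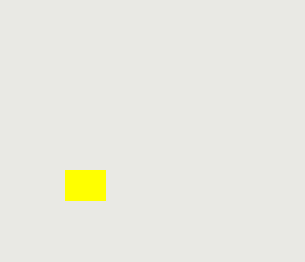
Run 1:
x0 = 65
y0 = 170
x1 = 105
y1 = 200
fill = 'yellow'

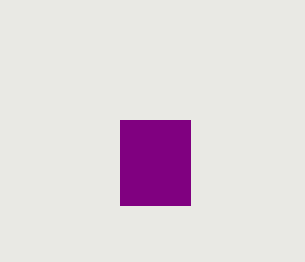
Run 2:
x0 = 120, y0 = 120, x1 = 190, y1 = 205, fill = 'purple'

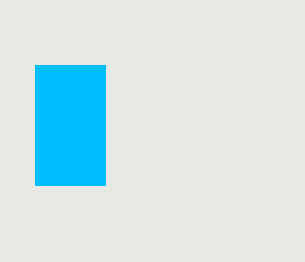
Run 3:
x0 = 35; y0 = 65; x1 = 105; y1 = 185; fill = 'deepskyblue'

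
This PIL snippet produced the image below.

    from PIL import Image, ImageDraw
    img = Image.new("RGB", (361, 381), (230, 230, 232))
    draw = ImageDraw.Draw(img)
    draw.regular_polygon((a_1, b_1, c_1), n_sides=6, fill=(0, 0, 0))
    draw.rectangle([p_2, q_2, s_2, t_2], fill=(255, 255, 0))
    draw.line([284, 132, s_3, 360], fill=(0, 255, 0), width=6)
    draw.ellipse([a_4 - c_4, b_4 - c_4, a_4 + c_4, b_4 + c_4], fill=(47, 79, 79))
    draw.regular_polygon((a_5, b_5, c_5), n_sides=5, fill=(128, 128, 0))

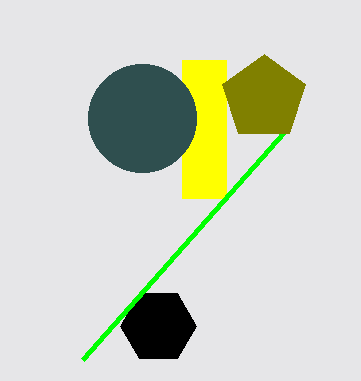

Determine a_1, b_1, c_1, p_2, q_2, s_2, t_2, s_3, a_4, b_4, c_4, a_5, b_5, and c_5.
a_1 = 158; b_1 = 326; c_1 = 38; p_2 = 182; q_2 = 60; s_2 = 226; t_2 = 198; s_3 = 82; a_4 = 142; b_4 = 118; c_4 = 54; a_5 = 264; b_5 = 98; c_5 = 44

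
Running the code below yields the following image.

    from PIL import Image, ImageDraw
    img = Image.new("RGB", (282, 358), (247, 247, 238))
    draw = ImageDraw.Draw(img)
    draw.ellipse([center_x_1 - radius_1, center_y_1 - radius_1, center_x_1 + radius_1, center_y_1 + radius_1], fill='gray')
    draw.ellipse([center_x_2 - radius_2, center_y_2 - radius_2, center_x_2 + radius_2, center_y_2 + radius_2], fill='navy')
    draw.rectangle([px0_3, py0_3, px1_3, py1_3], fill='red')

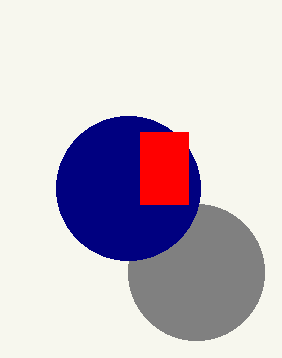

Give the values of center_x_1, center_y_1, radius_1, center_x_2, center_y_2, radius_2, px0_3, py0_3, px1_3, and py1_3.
center_x_1 = 196
center_y_1 = 272
radius_1 = 68
center_x_2 = 128
center_y_2 = 188
radius_2 = 72
px0_3 = 140
py0_3 = 132
px1_3 = 188
py1_3 = 204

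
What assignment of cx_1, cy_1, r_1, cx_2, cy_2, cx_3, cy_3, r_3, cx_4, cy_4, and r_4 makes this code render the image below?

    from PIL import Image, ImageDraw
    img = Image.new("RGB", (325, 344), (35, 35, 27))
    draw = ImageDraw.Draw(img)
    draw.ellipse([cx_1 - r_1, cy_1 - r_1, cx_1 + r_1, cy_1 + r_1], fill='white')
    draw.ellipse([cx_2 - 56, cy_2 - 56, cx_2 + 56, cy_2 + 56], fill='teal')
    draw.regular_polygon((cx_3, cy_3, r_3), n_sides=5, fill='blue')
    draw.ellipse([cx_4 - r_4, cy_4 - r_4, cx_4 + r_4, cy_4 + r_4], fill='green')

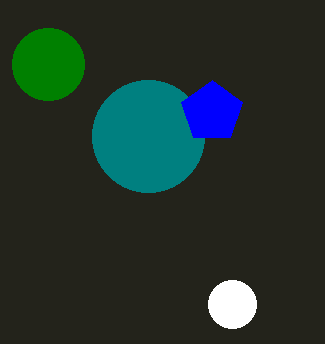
cx_1 = 232; cy_1 = 304; r_1 = 24; cx_2 = 148; cy_2 = 136; cx_3 = 212; cy_3 = 112; r_3 = 32; cx_4 = 48; cy_4 = 64; r_4 = 36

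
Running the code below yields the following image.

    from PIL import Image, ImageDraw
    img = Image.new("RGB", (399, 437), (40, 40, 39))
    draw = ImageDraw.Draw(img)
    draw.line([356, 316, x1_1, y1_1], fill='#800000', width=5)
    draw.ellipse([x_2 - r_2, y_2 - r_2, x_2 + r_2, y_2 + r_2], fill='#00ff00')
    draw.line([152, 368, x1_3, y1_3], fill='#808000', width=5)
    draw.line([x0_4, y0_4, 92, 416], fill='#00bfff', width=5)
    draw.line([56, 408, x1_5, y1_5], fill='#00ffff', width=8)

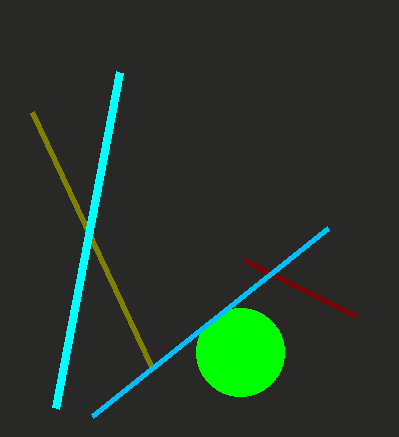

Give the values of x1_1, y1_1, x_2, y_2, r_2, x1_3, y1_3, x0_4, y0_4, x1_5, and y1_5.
x1_1 = 244; y1_1 = 260; x_2 = 240; y_2 = 352; r_2 = 44; x1_3 = 32; y1_3 = 112; x0_4 = 328; y0_4 = 228; x1_5 = 120; y1_5 = 72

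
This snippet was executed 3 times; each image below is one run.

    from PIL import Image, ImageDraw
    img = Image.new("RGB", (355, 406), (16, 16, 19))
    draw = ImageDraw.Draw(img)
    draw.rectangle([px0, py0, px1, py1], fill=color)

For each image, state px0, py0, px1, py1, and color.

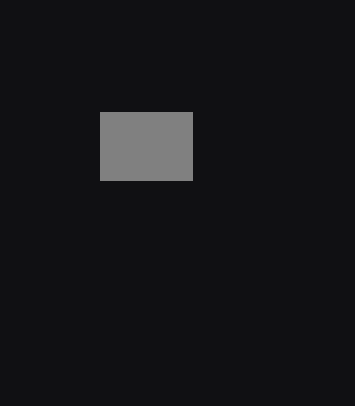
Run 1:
px0 = 100
py0 = 112
px1 = 192
py1 = 180
color = 'gray'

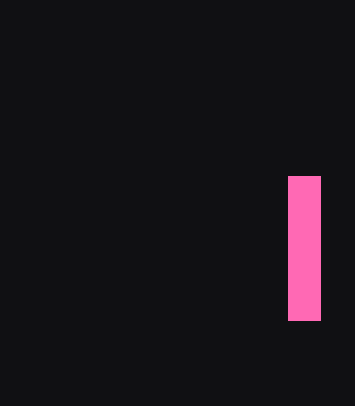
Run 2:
px0 = 288
py0 = 176
px1 = 320
py1 = 320
color = 'hotpink'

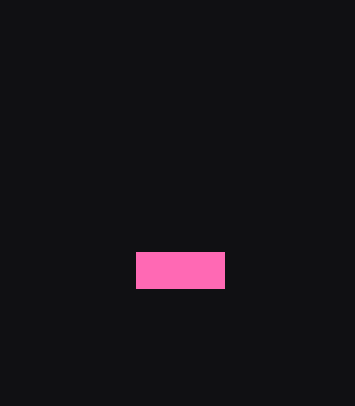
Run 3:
px0 = 136
py0 = 252
px1 = 224
py1 = 288
color = 'hotpink'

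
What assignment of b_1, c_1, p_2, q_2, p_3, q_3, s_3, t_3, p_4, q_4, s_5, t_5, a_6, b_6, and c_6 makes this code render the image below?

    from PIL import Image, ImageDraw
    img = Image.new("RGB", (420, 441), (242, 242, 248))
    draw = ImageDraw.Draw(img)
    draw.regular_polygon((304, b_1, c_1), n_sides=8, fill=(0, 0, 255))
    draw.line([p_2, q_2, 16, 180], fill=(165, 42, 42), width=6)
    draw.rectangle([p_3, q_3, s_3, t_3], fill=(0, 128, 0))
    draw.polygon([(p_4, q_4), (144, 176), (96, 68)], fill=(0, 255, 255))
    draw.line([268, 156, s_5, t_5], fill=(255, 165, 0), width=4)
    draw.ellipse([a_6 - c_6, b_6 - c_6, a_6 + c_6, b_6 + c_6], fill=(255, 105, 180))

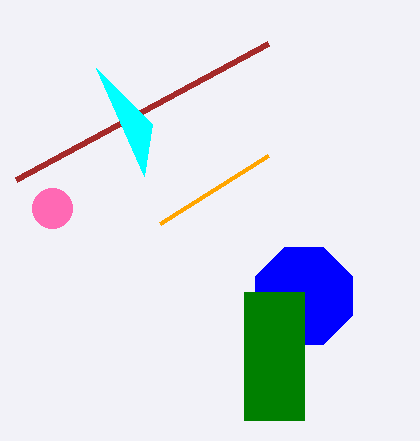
b_1 = 296; c_1 = 52; p_2 = 268; q_2 = 44; p_3 = 244; q_3 = 292; s_3 = 304; t_3 = 420; p_4 = 152; q_4 = 124; s_5 = 160; t_5 = 224; a_6 = 52; b_6 = 208; c_6 = 20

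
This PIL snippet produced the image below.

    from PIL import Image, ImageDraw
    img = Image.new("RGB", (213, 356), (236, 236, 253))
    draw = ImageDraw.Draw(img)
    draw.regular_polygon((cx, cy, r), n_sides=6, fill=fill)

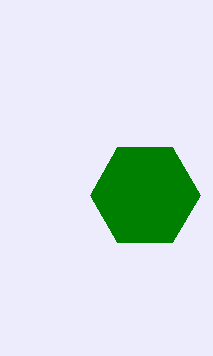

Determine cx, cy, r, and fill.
cx = 145, cy = 195, r = 55, fill = 'green'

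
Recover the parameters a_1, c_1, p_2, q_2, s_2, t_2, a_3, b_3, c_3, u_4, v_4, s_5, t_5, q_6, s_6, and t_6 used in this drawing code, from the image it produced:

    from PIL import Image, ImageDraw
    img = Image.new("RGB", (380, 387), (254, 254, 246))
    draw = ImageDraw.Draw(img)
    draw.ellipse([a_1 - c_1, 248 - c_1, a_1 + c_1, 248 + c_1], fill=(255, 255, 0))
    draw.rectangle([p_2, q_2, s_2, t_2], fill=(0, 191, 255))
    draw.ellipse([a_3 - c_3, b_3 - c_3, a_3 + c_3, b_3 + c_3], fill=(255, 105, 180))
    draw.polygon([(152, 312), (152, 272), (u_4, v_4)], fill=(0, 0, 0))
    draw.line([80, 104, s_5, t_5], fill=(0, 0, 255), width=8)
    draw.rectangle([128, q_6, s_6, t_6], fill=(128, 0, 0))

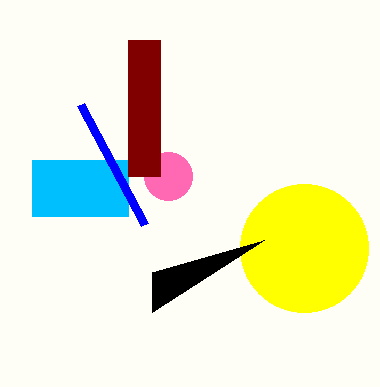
a_1 = 304, c_1 = 64, p_2 = 32, q_2 = 160, s_2 = 128, t_2 = 216, a_3 = 168, b_3 = 176, c_3 = 24, u_4 = 264, v_4 = 240, s_5 = 144, t_5 = 224, q_6 = 40, s_6 = 160, t_6 = 176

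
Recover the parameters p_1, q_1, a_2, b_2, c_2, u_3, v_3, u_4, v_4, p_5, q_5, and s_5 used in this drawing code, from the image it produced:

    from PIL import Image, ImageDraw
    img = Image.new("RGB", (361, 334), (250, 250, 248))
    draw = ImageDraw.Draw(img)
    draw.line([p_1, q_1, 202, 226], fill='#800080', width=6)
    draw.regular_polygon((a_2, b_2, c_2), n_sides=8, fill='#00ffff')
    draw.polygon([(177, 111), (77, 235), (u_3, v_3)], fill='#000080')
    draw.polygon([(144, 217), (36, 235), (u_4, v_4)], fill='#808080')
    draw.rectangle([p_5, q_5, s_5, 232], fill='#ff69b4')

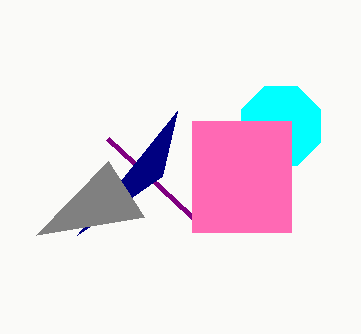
p_1 = 107
q_1 = 138
a_2 = 281
b_2 = 126
c_2 = 43
u_3 = 162
v_3 = 176
u_4 = 108
v_4 = 161
p_5 = 192
q_5 = 121
s_5 = 291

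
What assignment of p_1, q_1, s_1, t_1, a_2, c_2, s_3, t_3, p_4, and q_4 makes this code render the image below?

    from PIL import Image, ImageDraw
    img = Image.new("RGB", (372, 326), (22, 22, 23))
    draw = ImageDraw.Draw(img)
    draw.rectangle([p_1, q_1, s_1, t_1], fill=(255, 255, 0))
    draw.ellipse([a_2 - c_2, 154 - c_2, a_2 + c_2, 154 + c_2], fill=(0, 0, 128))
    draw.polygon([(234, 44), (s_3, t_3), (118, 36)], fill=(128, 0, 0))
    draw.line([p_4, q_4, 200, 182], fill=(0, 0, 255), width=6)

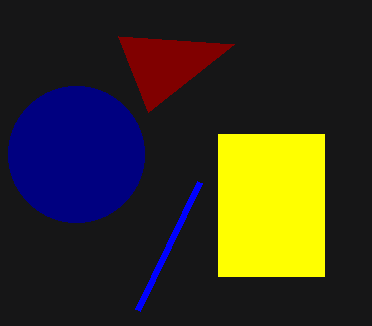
p_1 = 218
q_1 = 134
s_1 = 324
t_1 = 276
a_2 = 76
c_2 = 68
s_3 = 148
t_3 = 112
p_4 = 138
q_4 = 310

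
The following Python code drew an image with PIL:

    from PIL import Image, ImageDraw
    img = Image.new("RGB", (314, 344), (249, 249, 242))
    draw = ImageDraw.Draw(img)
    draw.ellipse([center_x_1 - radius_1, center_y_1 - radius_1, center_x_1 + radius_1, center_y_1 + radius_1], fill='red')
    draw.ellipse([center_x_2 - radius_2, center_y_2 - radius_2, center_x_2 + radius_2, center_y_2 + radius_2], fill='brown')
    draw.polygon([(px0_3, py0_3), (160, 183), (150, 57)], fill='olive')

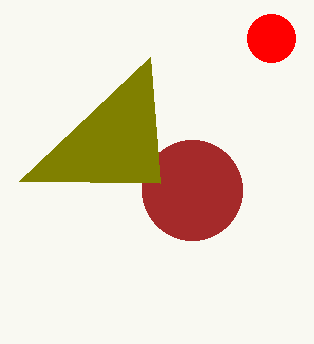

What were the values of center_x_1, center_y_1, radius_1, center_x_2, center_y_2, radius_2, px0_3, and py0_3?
center_x_1 = 271; center_y_1 = 38; radius_1 = 24; center_x_2 = 192; center_y_2 = 190; radius_2 = 50; px0_3 = 19; py0_3 = 181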